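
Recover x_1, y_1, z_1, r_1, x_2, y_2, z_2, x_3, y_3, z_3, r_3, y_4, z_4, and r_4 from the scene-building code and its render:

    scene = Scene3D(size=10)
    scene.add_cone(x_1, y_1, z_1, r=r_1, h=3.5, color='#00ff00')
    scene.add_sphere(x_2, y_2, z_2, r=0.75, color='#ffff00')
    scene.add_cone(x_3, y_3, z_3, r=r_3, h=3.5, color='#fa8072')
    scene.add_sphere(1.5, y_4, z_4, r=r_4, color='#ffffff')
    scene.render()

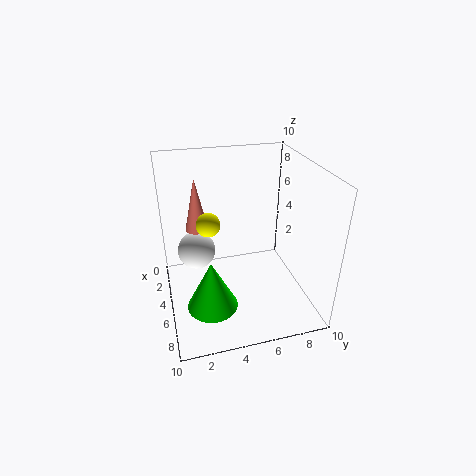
x_1 = 6.5, y_1 = 2.75, z_1 = 0.75, r_1 = 1.75, x_2 = 6.25, y_2 = 2.75, z_2 = 7, x_3 = 4.75, y_3 = 2.25, z_3 = 6, r_3 = 0.75, y_4 = 2.5, z_4 = 2.25, r_4 = 1.5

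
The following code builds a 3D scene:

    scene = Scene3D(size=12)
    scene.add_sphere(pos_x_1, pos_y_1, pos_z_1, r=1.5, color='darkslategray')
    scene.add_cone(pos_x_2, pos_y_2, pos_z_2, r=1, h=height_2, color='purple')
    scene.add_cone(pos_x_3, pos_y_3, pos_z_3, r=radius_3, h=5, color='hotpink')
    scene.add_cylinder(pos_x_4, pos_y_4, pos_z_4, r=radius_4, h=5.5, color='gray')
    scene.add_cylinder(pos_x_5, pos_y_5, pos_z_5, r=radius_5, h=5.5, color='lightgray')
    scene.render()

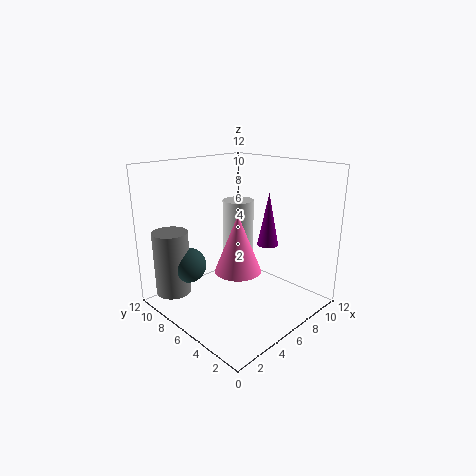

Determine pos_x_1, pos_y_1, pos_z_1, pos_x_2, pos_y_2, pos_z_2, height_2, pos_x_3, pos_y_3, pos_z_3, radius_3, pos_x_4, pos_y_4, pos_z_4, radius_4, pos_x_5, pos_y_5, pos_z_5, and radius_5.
pos_x_1 = 3
pos_y_1 = 9
pos_z_1 = 3.5
pos_x_2 = 10.5
pos_y_2 = 6.5
pos_z_2 = 4
height_2 = 5
pos_x_3 = 6
pos_y_3 = 6
pos_z_3 = 3
radius_3 = 2
pos_x_4 = 2
pos_y_4 = 10
pos_z_4 = 1
radius_4 = 1.5
pos_x_5 = 9.5
pos_y_5 = 9.5
pos_z_5 = 2.5
radius_5 = 1.5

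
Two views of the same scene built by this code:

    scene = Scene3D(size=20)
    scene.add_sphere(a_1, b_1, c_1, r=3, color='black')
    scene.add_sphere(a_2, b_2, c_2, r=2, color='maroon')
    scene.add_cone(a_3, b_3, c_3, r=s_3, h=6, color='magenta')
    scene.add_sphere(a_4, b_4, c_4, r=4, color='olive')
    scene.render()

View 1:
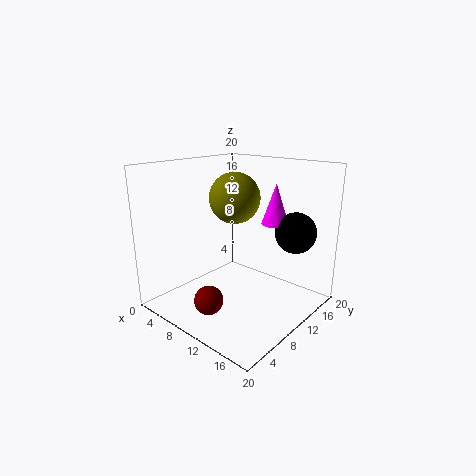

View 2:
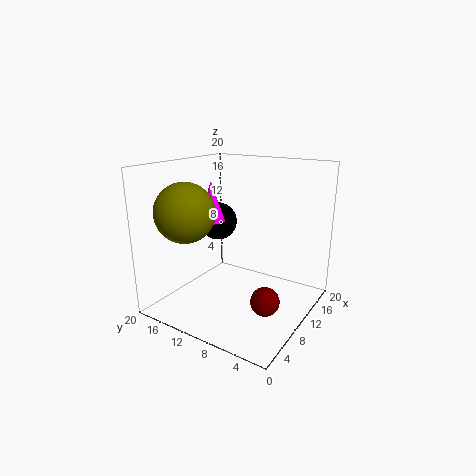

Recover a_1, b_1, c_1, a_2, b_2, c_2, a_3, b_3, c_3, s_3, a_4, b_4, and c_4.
a_1 = 15
b_1 = 17
c_1 = 10
a_2 = 9
b_2 = 5
c_2 = 2
a_3 = 12
b_3 = 16
c_3 = 11
s_3 = 2
a_4 = 5
b_4 = 15
c_4 = 14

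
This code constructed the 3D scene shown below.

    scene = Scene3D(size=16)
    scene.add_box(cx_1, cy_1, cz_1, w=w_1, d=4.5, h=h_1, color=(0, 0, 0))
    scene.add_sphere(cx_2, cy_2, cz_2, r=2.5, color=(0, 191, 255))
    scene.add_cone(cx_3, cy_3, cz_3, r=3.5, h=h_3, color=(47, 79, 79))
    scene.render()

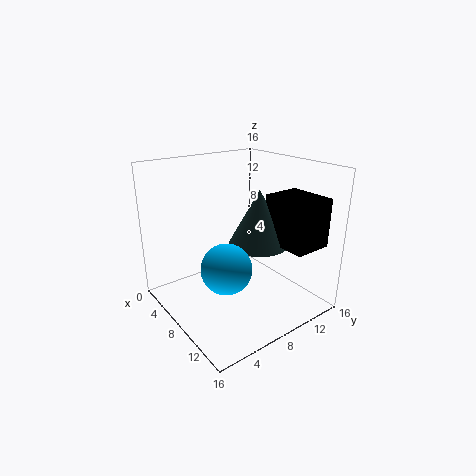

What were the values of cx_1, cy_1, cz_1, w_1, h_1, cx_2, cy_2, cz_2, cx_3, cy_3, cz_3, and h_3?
cx_1 = 8.5; cy_1 = 11.5; cz_1 = 7; w_1 = 5.5; h_1 = 5.5; cx_2 = 11.5; cy_2 = 4; cz_2 = 7; cx_3 = 8; cy_3 = 11; cz_3 = 6.5; h_3 = 6.5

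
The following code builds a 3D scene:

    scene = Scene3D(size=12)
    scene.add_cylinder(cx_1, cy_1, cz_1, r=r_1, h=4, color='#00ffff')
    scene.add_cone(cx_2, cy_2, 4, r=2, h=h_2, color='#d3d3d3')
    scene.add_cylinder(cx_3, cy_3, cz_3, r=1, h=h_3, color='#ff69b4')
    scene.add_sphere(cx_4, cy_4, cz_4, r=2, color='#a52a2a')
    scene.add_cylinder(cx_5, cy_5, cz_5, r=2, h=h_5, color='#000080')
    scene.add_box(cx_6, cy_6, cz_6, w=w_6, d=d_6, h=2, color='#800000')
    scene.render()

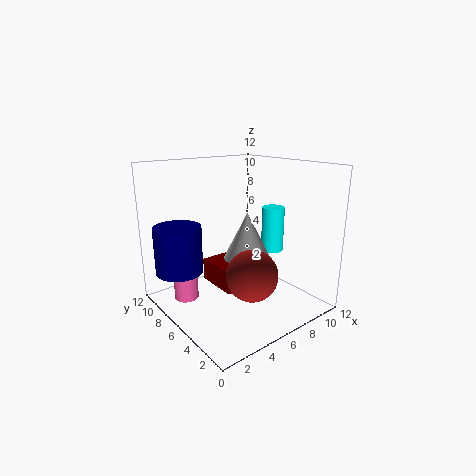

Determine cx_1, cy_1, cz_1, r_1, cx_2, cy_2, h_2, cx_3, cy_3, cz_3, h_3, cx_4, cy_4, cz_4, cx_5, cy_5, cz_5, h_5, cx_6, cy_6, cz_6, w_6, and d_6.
cx_1 = 10, cy_1 = 6, cz_1 = 4, r_1 = 1, cx_2 = 7, cy_2 = 6, h_2 = 4, cx_3 = 2, cy_3 = 8, cz_3 = 1, h_3 = 2, cx_4 = 5, cy_4 = 3, cz_4 = 4, cx_5 = 2, cy_5 = 9, cz_5 = 3, h_5 = 4, cx_6 = 5, cy_6 = 6, cz_6 = 1, w_6 = 3, d_6 = 4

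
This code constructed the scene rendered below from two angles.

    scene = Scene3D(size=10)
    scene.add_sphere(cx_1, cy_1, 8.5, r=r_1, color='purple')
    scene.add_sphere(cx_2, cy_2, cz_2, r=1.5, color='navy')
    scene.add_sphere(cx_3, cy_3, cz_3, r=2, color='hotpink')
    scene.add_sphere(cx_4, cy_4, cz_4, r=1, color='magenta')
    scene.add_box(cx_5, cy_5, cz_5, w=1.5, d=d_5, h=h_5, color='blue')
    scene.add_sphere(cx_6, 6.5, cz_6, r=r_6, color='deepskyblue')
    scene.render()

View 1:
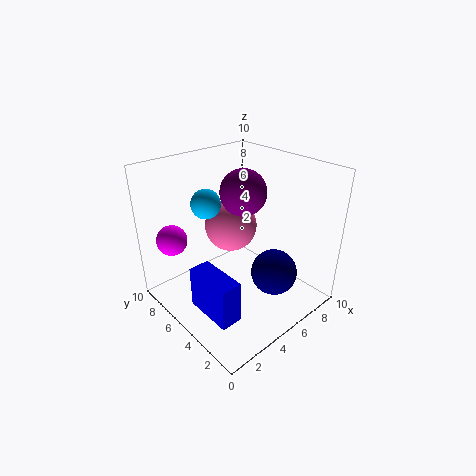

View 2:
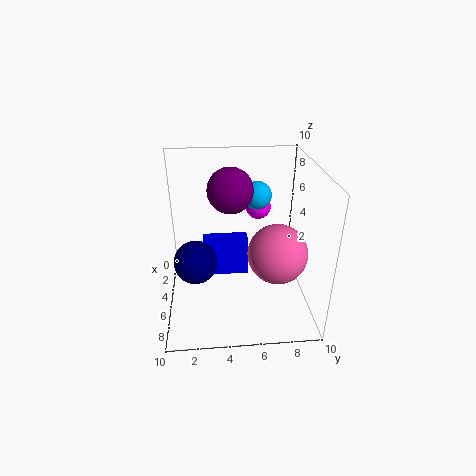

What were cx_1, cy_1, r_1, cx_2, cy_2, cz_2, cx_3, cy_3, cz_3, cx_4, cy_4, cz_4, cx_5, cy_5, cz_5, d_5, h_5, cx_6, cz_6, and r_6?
cx_1 = 5; cy_1 = 4.5; r_1 = 1.5; cx_2 = 5.5; cy_2 = 2; cz_2 = 3.5; cx_3 = 6.5; cy_3 = 7.5; cz_3 = 4.5; cx_4 = 1; cy_4 = 7; cz_4 = 5.5; cx_5 = 1.5; cy_5 = 2.5; cz_5 = 0.5; d_5 = 3.5; h_5 = 3; cx_6 = 3.5; cz_6 = 7.5; r_6 = 1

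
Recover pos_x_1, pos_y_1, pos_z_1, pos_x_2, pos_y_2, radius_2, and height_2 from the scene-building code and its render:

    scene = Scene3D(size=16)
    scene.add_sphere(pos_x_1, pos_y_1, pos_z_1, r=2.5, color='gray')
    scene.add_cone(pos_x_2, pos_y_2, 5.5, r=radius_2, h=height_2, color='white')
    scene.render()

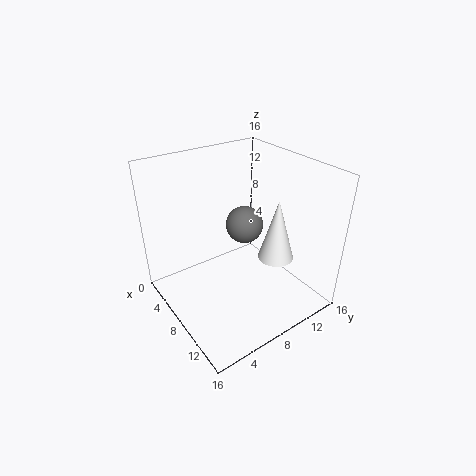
pos_x_1 = 2.5
pos_y_1 = 13
pos_z_1 = 5.5
pos_x_2 = 10.5
pos_y_2 = 11.5
radius_2 = 2
height_2 = 7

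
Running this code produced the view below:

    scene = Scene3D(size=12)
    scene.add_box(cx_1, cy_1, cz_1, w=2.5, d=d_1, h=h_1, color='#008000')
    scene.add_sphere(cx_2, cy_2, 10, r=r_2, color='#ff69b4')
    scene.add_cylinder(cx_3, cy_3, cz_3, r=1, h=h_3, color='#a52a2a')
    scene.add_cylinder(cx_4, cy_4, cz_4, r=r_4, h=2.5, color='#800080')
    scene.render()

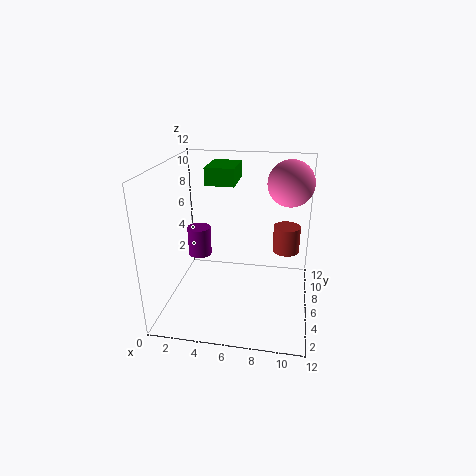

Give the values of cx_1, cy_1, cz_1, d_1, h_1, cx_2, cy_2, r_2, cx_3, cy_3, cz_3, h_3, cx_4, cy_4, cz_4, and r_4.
cx_1 = 3, cy_1 = 7, cz_1 = 10, d_1 = 3.5, h_1 = 1.5, cx_2 = 10, cy_2 = 9, r_2 = 2, cx_3 = 10, cy_3 = 4.5, cz_3 = 6, h_3 = 2, cx_4 = 2.5, cy_4 = 6.5, cz_4 = 4, r_4 = 1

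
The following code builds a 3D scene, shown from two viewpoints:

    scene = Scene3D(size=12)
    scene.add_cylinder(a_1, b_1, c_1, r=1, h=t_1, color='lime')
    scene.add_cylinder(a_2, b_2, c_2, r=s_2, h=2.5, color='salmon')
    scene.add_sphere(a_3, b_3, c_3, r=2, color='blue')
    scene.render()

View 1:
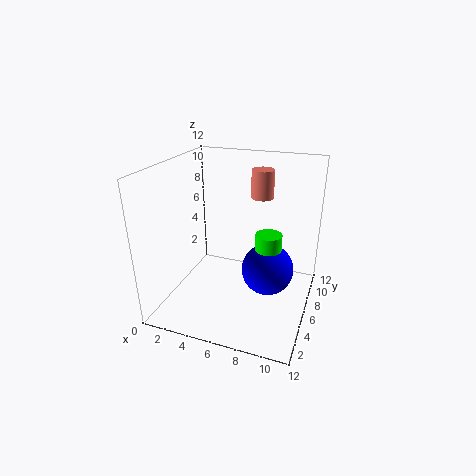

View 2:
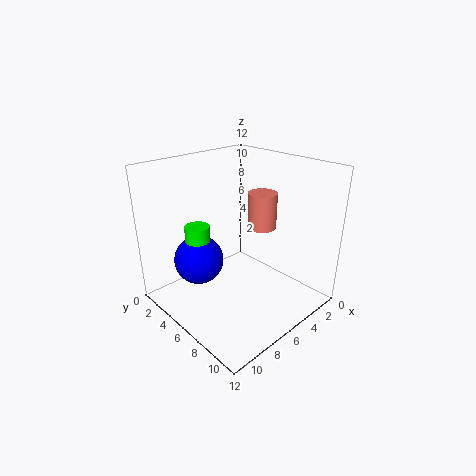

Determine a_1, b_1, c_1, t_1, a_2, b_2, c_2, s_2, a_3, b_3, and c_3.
a_1 = 9
b_1 = 4.5
c_1 = 3
t_1 = 4.5
a_2 = 7
b_2 = 9.5
c_2 = 8.5
s_2 = 1
a_3 = 9
b_3 = 4.5
c_3 = 4.5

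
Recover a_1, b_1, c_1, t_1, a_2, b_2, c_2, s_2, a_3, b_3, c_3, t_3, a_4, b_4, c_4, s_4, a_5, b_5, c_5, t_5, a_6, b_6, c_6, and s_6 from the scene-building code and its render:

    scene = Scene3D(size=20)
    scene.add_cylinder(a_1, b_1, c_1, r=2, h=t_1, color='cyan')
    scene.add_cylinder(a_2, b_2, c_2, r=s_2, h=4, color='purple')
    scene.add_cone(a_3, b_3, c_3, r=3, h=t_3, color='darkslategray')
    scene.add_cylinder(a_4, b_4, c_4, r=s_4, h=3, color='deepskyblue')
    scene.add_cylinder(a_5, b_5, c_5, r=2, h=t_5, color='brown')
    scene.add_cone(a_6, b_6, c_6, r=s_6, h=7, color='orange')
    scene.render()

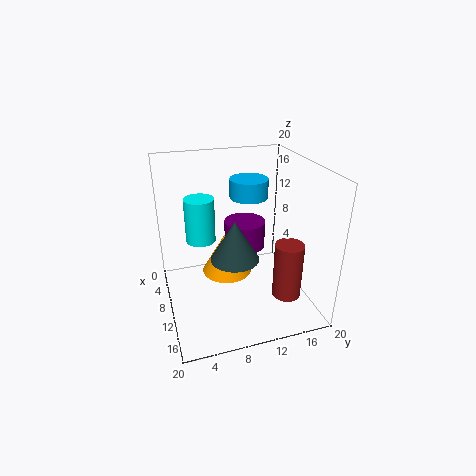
a_1 = 9; b_1 = 5; c_1 = 10; t_1 = 6; a_2 = 7; b_2 = 12; c_2 = 7; s_2 = 3; a_3 = 15; b_3 = 8; c_3 = 10; t_3 = 5; a_4 = 3; b_4 = 14; c_4 = 13; s_4 = 3; a_5 = 14; b_5 = 16; c_5 = 2; t_5 = 8; a_6 = 4; b_6 = 10; c_6 = 1; s_6 = 4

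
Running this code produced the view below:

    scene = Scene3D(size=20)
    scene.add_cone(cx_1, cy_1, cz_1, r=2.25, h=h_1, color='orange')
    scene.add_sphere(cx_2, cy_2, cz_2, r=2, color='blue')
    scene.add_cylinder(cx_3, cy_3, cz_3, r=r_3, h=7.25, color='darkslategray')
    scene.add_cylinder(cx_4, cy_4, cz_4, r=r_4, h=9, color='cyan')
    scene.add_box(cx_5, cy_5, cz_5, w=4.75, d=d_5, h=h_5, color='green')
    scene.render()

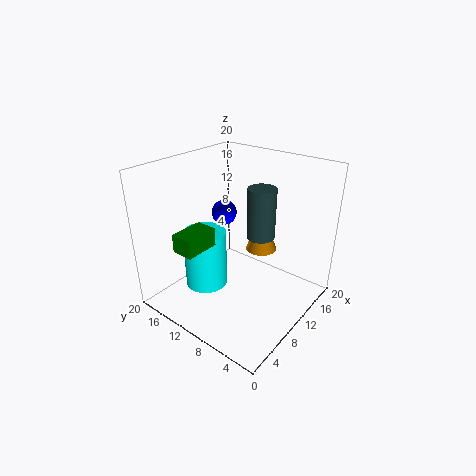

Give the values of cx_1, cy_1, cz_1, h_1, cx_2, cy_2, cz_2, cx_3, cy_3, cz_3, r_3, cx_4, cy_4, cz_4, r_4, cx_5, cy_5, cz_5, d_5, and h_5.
cx_1 = 14; cy_1 = 8.75; cz_1 = 7; h_1 = 6; cx_2 = 15; cy_2 = 16.75; cz_2 = 10.25; cx_3 = 13; cy_3 = 8.25; cz_3 = 9.5; r_3 = 2; cx_4 = 9.5; cy_4 = 16; cz_4 = 0.25; r_4 = 3.25; cx_5 = 2.25; cy_5 = 11.5; cz_5 = 9.75; d_5 = 3; h_5 = 2.5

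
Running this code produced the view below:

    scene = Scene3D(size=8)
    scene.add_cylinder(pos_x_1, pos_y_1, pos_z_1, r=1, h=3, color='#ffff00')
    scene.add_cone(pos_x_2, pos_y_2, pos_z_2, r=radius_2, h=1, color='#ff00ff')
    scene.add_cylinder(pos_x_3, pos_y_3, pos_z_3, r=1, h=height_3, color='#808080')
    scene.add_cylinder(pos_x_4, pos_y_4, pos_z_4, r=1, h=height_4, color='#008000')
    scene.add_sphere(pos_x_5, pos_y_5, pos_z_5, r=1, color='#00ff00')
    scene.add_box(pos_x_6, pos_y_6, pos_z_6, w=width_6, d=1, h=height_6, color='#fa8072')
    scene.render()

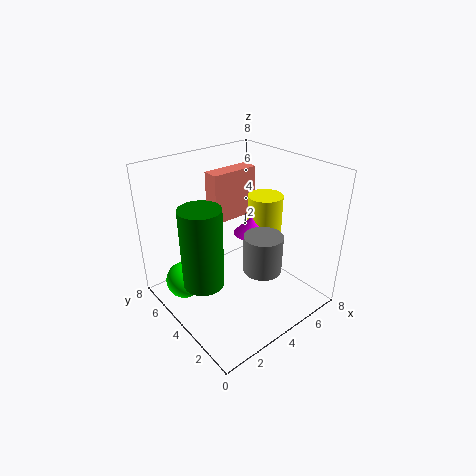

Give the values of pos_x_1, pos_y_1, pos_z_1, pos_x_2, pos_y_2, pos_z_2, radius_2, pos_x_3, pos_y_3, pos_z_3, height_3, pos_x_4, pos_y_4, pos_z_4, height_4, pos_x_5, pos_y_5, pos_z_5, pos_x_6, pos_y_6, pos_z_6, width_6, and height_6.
pos_x_1 = 6; pos_y_1 = 4; pos_z_1 = 3; pos_x_2 = 5; pos_y_2 = 4; pos_z_2 = 4; radius_2 = 1; pos_x_3 = 4; pos_y_3 = 2; pos_z_3 = 3; height_3 = 2; pos_x_4 = 1; pos_y_4 = 3; pos_z_4 = 3; height_4 = 4; pos_x_5 = 1; pos_y_5 = 5; pos_z_5 = 2; pos_x_6 = 4; pos_y_6 = 6; pos_z_6 = 4; width_6 = 3; height_6 = 3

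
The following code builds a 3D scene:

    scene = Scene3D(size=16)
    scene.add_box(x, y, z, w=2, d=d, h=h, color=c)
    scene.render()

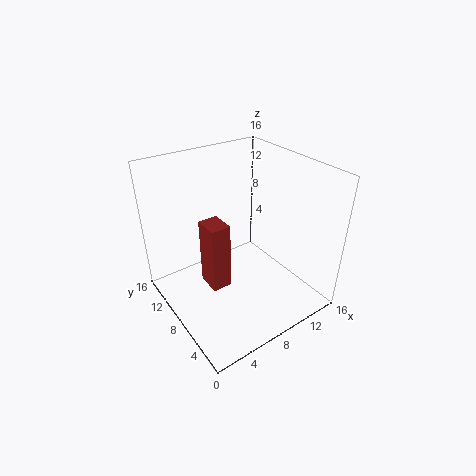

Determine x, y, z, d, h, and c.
x = 3
y = 5
z = 5
d = 2.5
h = 7
c = 'brown'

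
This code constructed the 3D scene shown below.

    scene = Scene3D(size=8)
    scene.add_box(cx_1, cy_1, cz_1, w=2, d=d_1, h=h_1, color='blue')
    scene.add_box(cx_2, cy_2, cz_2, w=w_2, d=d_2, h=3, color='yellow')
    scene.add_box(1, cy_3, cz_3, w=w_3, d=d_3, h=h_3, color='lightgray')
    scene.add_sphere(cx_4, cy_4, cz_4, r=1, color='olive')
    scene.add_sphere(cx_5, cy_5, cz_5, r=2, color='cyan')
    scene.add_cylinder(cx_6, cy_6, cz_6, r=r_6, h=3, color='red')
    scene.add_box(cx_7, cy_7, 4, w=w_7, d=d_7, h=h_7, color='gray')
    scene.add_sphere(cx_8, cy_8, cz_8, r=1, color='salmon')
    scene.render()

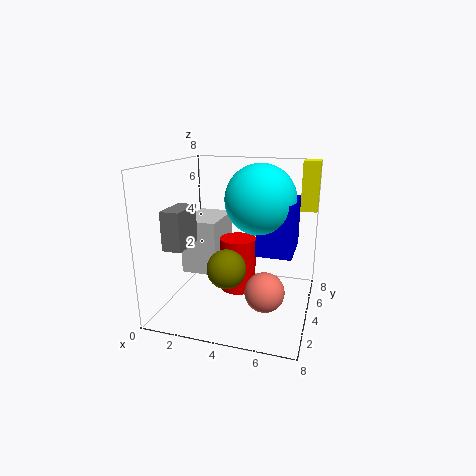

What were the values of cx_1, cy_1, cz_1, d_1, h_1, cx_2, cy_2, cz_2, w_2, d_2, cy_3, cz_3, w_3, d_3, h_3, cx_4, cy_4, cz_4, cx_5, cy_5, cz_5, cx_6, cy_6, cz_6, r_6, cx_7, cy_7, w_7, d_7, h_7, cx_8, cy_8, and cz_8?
cx_1 = 5
cy_1 = 4
cz_1 = 3
d_1 = 3
h_1 = 3
cx_2 = 7
cy_2 = 7
cz_2 = 5
w_2 = 1
d_2 = 1
cy_3 = 3
cz_3 = 2
w_3 = 2
d_3 = 3
h_3 = 3
cx_4 = 4
cy_4 = 2
cz_4 = 3
cx_5 = 5
cy_5 = 5
cz_5 = 6
cx_6 = 4
cy_6 = 4
cz_6 = 1
r_6 = 1
cx_7 = 1
cy_7 = 1
w_7 = 1
d_7 = 2
h_7 = 2
cx_8 = 6
cy_8 = 2
cz_8 = 2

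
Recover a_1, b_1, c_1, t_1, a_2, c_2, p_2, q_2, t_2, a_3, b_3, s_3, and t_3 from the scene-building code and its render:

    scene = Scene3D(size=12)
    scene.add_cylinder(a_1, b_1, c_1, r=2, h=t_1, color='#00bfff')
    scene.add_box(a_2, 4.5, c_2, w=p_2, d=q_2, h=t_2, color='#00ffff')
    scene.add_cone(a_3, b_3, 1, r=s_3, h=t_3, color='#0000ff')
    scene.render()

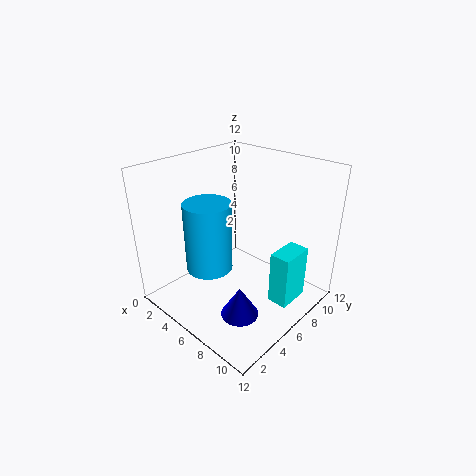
a_1 = 4
b_1 = 4.5
c_1 = 3
t_1 = 6
a_2 = 10.5
c_2 = 3
p_2 = 1.5
q_2 = 2.5
t_2 = 4
a_3 = 8.5
b_3 = 3.5
s_3 = 1.5
t_3 = 2.5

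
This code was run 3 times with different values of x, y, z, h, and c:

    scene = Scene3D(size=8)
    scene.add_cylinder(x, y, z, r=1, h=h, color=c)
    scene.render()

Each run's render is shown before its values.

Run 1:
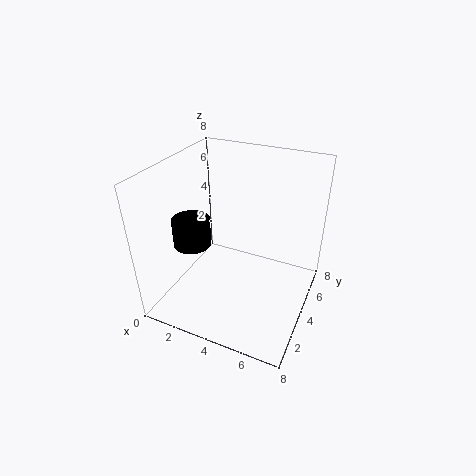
x = 2, y = 2.5, z = 4, h = 1.5, c = 'black'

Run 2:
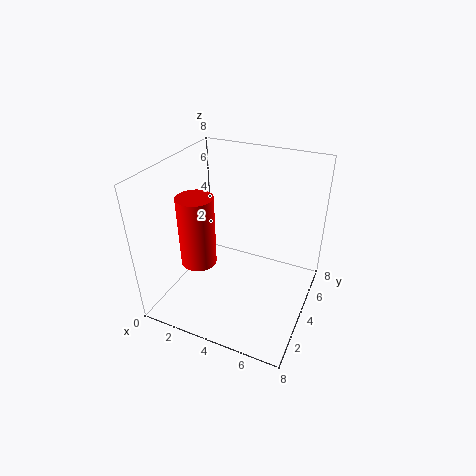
x = 2, y = 3, z = 2.5, h = 4, c = 'red'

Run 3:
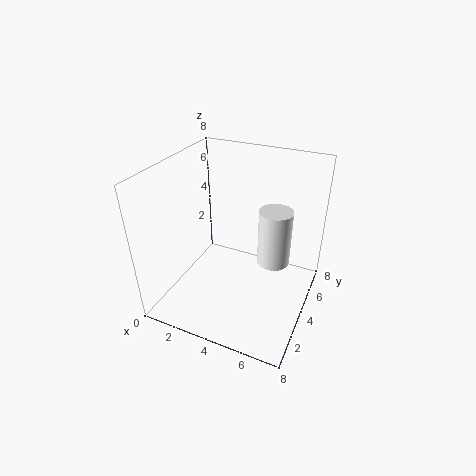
x = 5.5, y = 6, z = 1.5, h = 3.5, c = 'white'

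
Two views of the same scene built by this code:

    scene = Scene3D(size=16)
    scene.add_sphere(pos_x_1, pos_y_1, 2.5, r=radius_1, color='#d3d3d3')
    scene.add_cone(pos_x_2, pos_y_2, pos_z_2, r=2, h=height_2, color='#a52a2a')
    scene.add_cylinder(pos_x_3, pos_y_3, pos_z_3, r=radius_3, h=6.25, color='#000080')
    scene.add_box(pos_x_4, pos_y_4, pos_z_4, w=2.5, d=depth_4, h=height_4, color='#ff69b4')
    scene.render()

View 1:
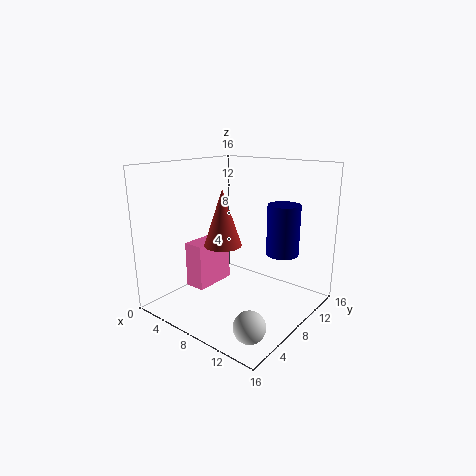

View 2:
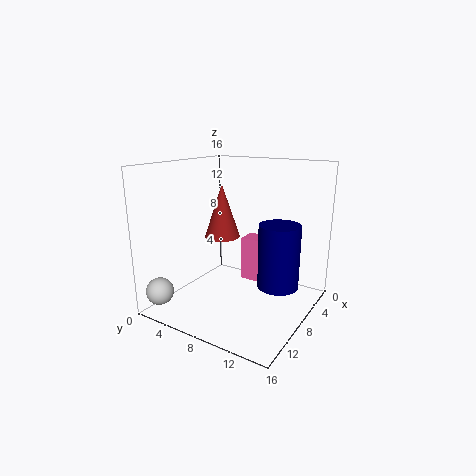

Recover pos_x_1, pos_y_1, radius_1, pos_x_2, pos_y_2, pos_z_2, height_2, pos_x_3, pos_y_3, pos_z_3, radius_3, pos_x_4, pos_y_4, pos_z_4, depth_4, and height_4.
pos_x_1 = 14.25
pos_y_1 = 1.75
radius_1 = 1.5
pos_x_2 = 7.75
pos_y_2 = 5.75
pos_z_2 = 7.75
height_2 = 6
pos_x_3 = 10.25
pos_y_3 = 14
pos_z_3 = 4.75
radius_3 = 2
pos_x_4 = 1.5
pos_y_4 = 6
pos_z_4 = 1
depth_4 = 5.25
height_4 = 5.5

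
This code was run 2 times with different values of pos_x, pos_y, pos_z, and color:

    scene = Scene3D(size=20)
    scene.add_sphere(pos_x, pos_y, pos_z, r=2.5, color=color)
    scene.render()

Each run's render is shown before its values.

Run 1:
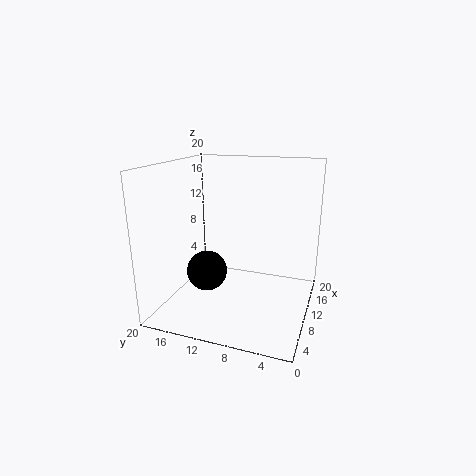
pos_x = 4; pos_y = 12; pos_z = 7.5; color = 'black'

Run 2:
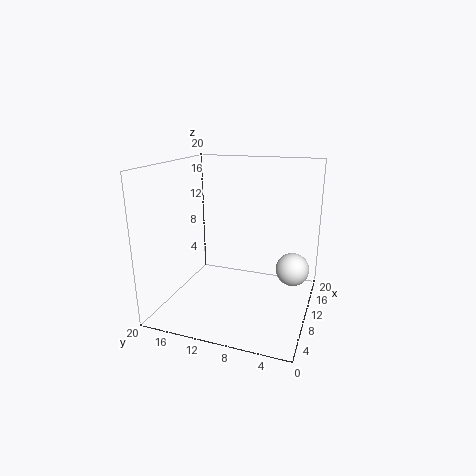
pos_x = 15; pos_y = 3; pos_z = 4; color = 'white'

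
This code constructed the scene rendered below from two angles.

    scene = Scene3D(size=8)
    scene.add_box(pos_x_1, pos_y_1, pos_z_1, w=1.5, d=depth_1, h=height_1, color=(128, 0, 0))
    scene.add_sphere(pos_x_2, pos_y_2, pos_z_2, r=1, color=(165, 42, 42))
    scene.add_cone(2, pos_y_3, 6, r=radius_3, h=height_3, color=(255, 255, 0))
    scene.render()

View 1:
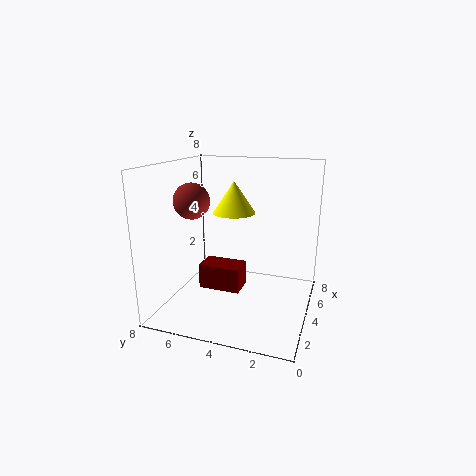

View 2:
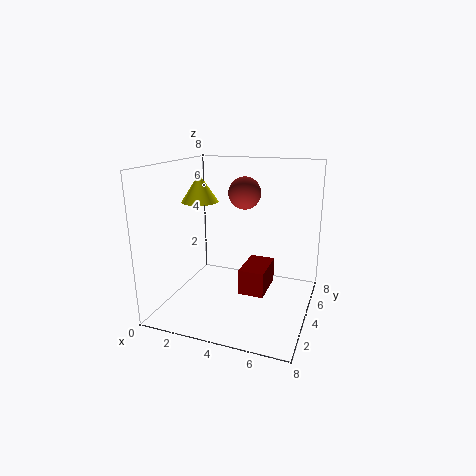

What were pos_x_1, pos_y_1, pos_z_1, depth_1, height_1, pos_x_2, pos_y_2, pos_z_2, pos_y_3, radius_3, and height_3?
pos_x_1 = 4; pos_y_1 = 4; pos_z_1 = 0.5; depth_1 = 2.5; height_1 = 1.5; pos_x_2 = 3.5; pos_y_2 = 6.5; pos_z_2 = 6; pos_y_3 = 3.5; radius_3 = 1; height_3 = 1.5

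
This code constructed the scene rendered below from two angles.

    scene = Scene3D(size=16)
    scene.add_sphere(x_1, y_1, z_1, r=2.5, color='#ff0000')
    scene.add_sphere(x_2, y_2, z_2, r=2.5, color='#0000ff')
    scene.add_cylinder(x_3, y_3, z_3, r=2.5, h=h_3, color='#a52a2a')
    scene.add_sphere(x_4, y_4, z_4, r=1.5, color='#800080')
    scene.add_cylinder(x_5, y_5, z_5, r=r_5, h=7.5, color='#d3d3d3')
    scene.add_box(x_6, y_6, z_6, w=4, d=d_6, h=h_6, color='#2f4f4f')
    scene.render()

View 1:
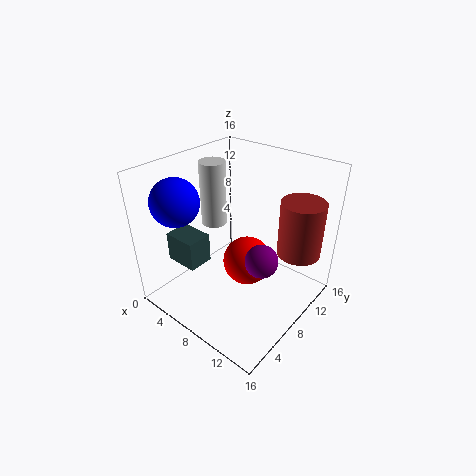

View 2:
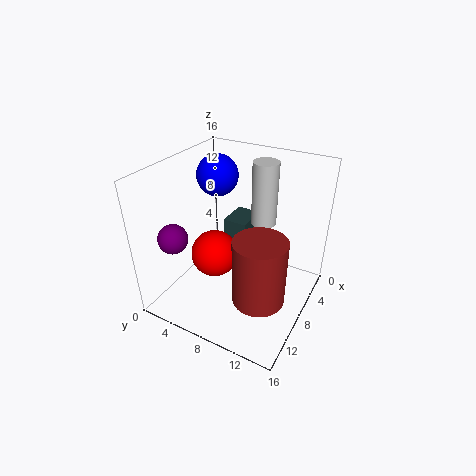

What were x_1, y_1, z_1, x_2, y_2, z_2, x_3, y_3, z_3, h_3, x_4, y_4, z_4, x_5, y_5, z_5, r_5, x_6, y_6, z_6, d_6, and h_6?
x_1 = 10.5
y_1 = 6.5
z_1 = 7
x_2 = 4
y_2 = 3
z_2 = 13
x_3 = 13
y_3 = 13
z_3 = 5.5
h_3 = 6.5
x_4 = 14
y_4 = 4
z_4 = 10
x_5 = 3.5
y_5 = 9
z_5 = 8
r_5 = 1.5
x_6 = 0.5
y_6 = 4
z_6 = 4
d_6 = 3
h_6 = 3.5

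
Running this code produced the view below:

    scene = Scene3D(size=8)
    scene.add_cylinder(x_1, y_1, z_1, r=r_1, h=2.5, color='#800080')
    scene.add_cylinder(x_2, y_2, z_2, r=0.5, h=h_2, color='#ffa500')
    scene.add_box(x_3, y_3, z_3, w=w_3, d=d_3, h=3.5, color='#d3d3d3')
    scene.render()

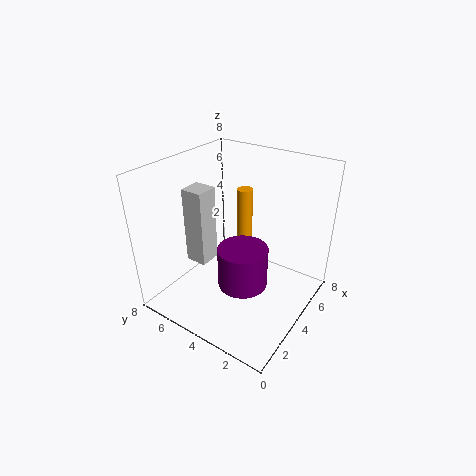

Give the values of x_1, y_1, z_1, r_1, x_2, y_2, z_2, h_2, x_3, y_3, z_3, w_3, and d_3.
x_1 = 4.5
y_1 = 4
z_1 = 0.5
r_1 = 1.5
x_2 = 7
y_2 = 5.5
z_2 = 2
h_2 = 3.5
x_3 = 0.5
y_3 = 3.5
z_3 = 4.5
w_3 = 1
d_3 = 1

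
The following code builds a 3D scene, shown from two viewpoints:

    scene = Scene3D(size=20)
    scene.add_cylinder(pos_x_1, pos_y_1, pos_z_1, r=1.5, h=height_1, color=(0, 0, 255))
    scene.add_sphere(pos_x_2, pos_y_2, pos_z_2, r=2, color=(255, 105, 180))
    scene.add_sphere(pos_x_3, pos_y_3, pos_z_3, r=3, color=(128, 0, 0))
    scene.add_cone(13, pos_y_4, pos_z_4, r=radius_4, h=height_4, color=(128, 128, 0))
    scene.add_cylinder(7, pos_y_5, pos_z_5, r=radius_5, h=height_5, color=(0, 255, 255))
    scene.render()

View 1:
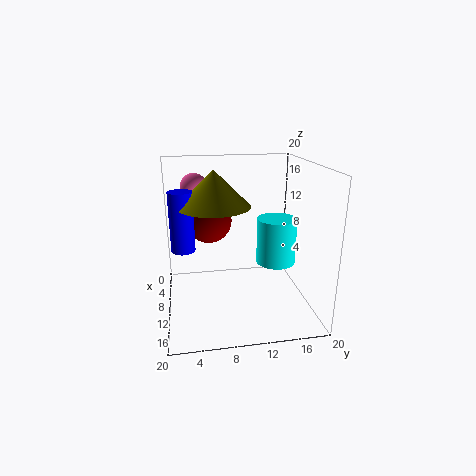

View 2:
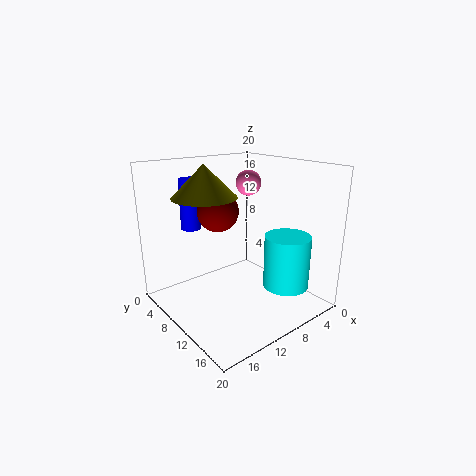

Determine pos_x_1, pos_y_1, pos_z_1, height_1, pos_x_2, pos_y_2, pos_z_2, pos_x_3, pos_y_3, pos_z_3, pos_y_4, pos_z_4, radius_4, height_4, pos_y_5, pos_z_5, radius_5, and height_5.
pos_x_1 = 13, pos_y_1 = 2.5, pos_z_1 = 10, height_1 = 7.5, pos_x_2 = 3.5, pos_y_2 = 4.5, pos_z_2 = 16, pos_x_3 = 10.5, pos_y_3 = 6, pos_z_3 = 13, pos_y_4 = 6.5, pos_z_4 = 15.5, radius_4 = 4.5, height_4 = 4.5, pos_y_5 = 16.5, pos_z_5 = 4.5, radius_5 = 3, height_5 = 7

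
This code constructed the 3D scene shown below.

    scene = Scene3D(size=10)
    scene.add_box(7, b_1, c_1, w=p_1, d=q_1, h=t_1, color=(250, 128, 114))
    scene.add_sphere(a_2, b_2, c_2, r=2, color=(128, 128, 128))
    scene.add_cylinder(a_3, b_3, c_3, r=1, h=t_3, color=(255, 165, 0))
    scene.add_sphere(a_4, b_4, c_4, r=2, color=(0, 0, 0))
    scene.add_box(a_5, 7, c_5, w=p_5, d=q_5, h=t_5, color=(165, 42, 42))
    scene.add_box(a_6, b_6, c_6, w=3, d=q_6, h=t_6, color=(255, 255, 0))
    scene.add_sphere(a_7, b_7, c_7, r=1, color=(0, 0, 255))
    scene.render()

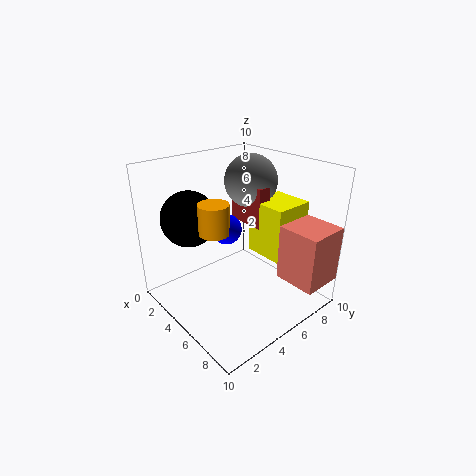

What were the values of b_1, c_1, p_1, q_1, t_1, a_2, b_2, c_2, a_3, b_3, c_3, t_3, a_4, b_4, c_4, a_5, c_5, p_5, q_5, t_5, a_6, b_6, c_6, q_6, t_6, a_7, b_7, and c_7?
b_1 = 7; c_1 = 2; p_1 = 3; q_1 = 3; t_1 = 4; a_2 = 3; b_2 = 8; c_2 = 8; a_3 = 5; b_3 = 3; c_3 = 6; t_3 = 2; a_4 = 2; b_4 = 3; c_4 = 6; a_5 = 2; c_5 = 5; p_5 = 3; q_5 = 1; t_5 = 3; a_6 = 4; b_6 = 7; c_6 = 3; q_6 = 3; t_6 = 4; a_7 = 5; b_7 = 4; c_7 = 6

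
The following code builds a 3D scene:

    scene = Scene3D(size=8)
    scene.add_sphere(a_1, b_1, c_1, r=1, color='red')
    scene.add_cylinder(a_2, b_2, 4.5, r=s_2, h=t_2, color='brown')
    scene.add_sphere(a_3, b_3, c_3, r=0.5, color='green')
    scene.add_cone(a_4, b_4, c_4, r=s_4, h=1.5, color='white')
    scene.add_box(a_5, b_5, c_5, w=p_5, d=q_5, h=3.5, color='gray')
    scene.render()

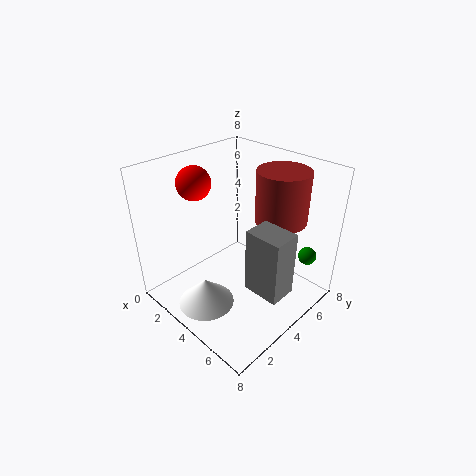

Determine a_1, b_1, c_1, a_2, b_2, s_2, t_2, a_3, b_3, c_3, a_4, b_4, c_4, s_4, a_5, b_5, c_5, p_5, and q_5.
a_1 = 1, b_1 = 3.5, c_1 = 6.5, a_2 = 5, b_2 = 6.5, s_2 = 1.5, t_2 = 3, a_3 = 7, b_3 = 6.5, c_3 = 3, a_4 = 4, b_4 = 1.5, c_4 = 1, s_4 = 1.5, a_5 = 5.5, b_5 = 3, c_5 = 2, p_5 = 2, q_5 = 1.5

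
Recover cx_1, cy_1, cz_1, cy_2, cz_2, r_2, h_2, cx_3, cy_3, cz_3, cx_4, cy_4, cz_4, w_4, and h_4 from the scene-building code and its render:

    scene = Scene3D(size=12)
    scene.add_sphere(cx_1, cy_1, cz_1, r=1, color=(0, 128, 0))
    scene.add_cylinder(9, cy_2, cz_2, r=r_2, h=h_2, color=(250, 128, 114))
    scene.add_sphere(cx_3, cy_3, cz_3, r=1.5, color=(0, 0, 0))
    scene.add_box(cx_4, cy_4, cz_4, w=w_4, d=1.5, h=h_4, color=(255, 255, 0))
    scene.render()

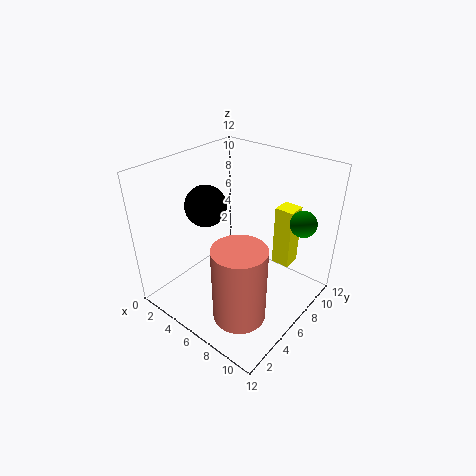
cx_1 = 11; cy_1 = 7.5; cz_1 = 8.5; cy_2 = 2.5; cz_2 = 2; r_2 = 2; h_2 = 6; cx_3 = 5.5; cy_3 = 3; cz_3 = 10; cx_4 = 8.5; cy_4 = 7.5; cz_4 = 4; w_4 = 1.5; h_4 = 5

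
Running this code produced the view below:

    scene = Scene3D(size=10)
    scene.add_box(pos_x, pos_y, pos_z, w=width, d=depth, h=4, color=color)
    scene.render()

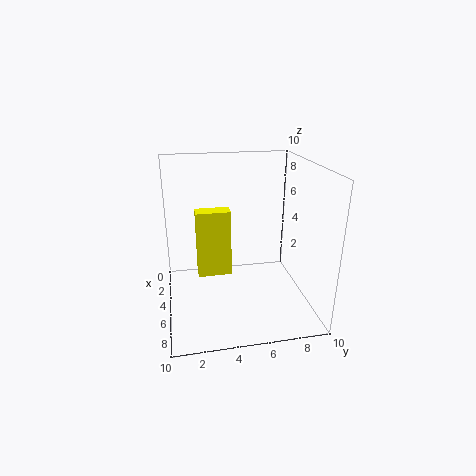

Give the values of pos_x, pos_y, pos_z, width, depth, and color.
pos_x = 7; pos_y = 2; pos_z = 4; width = 1; depth = 2; color = 'yellow'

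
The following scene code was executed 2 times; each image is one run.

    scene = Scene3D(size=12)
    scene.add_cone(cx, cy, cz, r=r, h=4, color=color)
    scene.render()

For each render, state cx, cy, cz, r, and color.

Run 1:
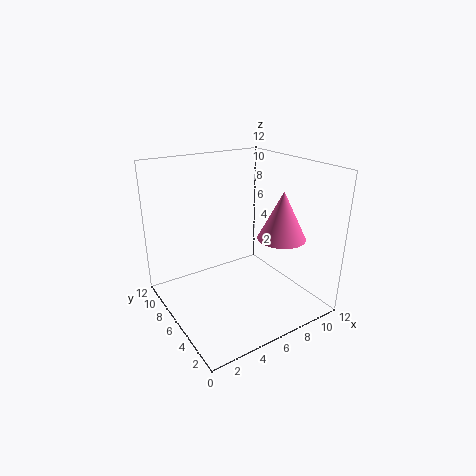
cx = 9, cy = 4, cz = 6, r = 2, color = 'hotpink'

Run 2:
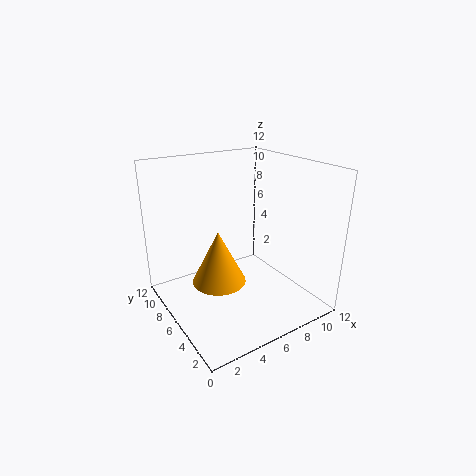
cx = 3, cy = 4, cz = 4, r = 2, color = 'orange'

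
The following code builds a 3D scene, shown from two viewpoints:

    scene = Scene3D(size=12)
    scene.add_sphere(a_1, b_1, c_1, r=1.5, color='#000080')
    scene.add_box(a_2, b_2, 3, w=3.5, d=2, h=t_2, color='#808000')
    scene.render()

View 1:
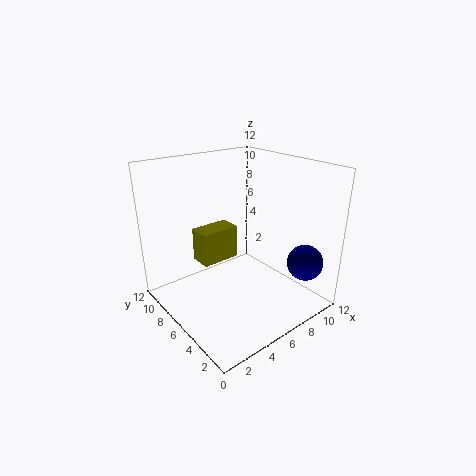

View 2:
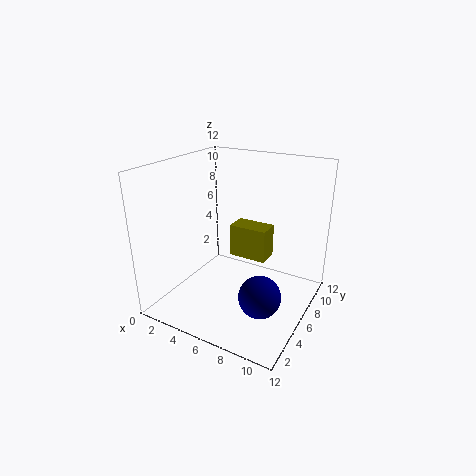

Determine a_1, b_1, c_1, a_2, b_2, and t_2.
a_1 = 10, b_1 = 2, c_1 = 4, a_2 = 4, b_2 = 8, t_2 = 3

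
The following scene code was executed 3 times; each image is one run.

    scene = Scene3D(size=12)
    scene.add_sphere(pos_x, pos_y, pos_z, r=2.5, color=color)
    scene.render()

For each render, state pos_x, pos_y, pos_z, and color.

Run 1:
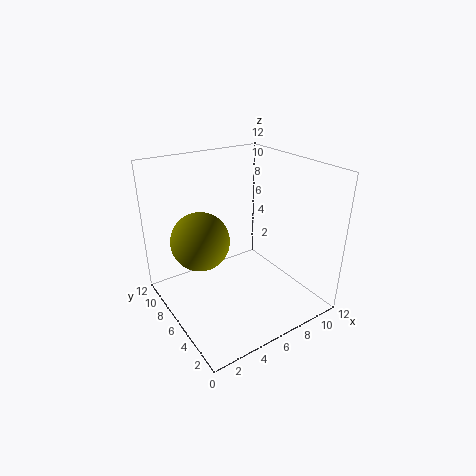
pos_x = 3.5; pos_y = 8; pos_z = 5.5; color = 'olive'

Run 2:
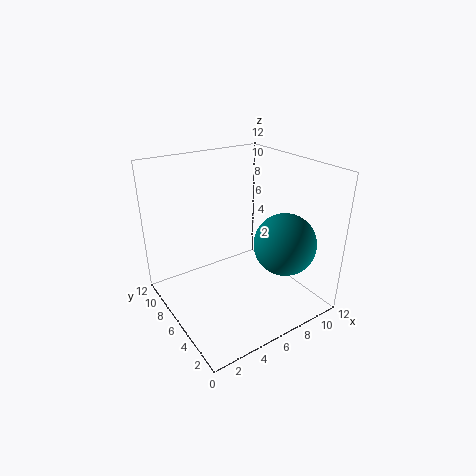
pos_x = 8.5; pos_y = 3; pos_z = 6; color = 'teal'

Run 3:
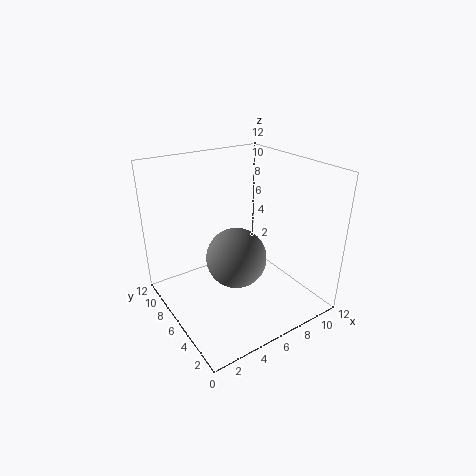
pos_x = 5.5; pos_y = 5.5; pos_z = 4.5; color = 'gray'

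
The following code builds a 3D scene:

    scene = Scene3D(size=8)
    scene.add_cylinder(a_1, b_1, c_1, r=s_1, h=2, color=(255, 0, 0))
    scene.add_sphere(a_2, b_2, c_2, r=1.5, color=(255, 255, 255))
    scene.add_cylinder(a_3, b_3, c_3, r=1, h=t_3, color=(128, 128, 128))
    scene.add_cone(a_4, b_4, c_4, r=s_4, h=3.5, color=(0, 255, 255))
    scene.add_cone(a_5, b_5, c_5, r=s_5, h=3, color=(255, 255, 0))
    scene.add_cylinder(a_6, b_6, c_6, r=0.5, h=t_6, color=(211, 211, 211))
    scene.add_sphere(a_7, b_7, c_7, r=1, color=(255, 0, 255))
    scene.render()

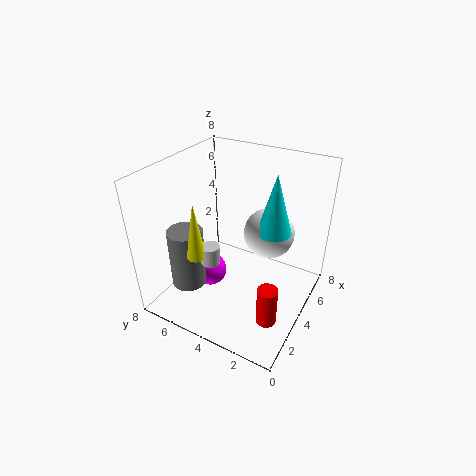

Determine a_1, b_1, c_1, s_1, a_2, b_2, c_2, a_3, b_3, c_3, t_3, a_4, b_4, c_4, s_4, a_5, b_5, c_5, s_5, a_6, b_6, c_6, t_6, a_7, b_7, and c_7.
a_1 = 1.5
b_1 = 1
c_1 = 1.5
s_1 = 0.5
a_2 = 6
b_2 = 3
c_2 = 3.5
a_3 = 2.5
b_3 = 6.5
c_3 = 1
t_3 = 3.5
a_4 = 5.5
b_4 = 2.5
c_4 = 4
s_4 = 1
a_5 = 1.5
b_5 = 5
c_5 = 4
s_5 = 0.5
a_6 = 2
b_6 = 4.5
c_6 = 3.5
t_6 = 1
a_7 = 4
b_7 = 6
c_7 = 1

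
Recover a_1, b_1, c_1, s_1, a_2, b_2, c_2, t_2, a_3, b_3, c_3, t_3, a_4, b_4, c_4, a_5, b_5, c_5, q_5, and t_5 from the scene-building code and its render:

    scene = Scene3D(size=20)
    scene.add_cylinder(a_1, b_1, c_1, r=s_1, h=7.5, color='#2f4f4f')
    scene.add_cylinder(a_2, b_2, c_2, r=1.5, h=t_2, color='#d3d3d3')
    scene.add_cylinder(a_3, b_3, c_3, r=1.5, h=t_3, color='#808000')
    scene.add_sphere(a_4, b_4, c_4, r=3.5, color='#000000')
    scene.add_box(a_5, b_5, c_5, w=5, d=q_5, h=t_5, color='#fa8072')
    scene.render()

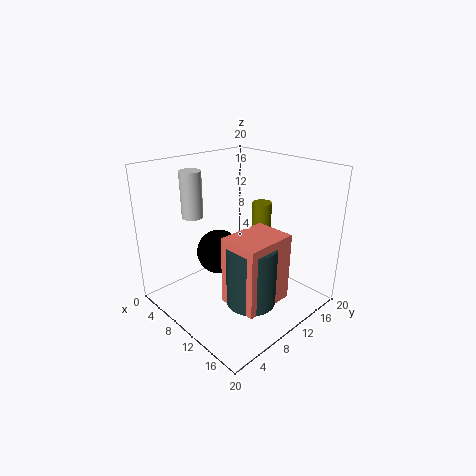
a_1 = 16.5; b_1 = 6; c_1 = 5; s_1 = 3; a_2 = 4.5; b_2 = 6.5; c_2 = 12.5; t_2 = 6.5; a_3 = 8; b_3 = 17; c_3 = 8.5; t_3 = 4.5; a_4 = 4; b_4 = 11.5; c_4 = 5; a_5 = 14; b_5 = 3.5; c_5 = 5; q_5 = 6.5; t_5 = 8.5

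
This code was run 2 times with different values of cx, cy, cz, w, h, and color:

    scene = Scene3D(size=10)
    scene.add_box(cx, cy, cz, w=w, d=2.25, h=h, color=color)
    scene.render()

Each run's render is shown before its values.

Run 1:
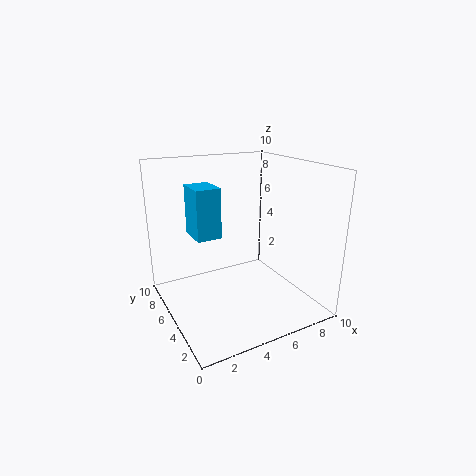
cx = 2.25, cy = 5.5, cz = 5, w = 1.75, h = 3.5, color = 'deepskyblue'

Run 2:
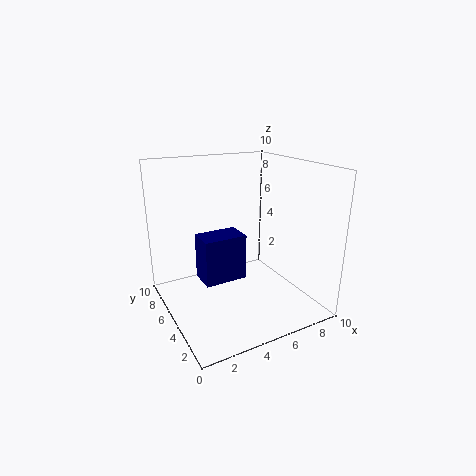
cx = 3.5, cy = 7.25, cz = 0.25, w = 3.5, h = 3.75, color = 'navy'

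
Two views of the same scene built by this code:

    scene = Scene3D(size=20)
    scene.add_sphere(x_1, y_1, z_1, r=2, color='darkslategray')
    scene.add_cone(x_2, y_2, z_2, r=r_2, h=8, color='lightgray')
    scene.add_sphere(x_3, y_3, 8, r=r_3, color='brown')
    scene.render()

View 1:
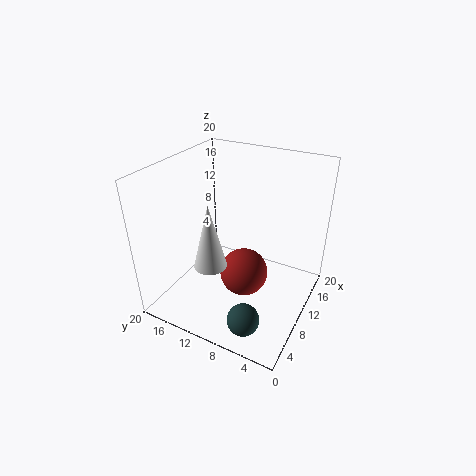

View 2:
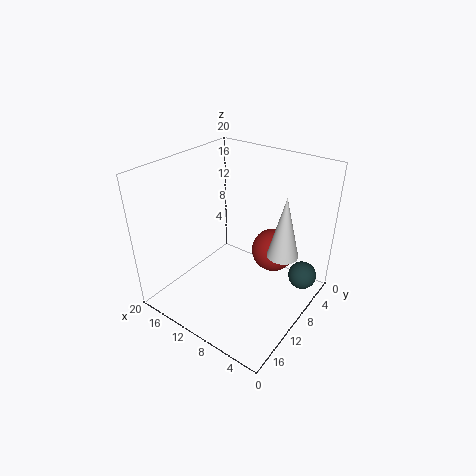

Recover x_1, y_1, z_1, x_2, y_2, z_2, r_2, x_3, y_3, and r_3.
x_1 = 2
y_1 = 5
z_1 = 4
x_2 = 3
y_2 = 10
z_2 = 10
r_2 = 2
x_3 = 6
y_3 = 7
r_3 = 3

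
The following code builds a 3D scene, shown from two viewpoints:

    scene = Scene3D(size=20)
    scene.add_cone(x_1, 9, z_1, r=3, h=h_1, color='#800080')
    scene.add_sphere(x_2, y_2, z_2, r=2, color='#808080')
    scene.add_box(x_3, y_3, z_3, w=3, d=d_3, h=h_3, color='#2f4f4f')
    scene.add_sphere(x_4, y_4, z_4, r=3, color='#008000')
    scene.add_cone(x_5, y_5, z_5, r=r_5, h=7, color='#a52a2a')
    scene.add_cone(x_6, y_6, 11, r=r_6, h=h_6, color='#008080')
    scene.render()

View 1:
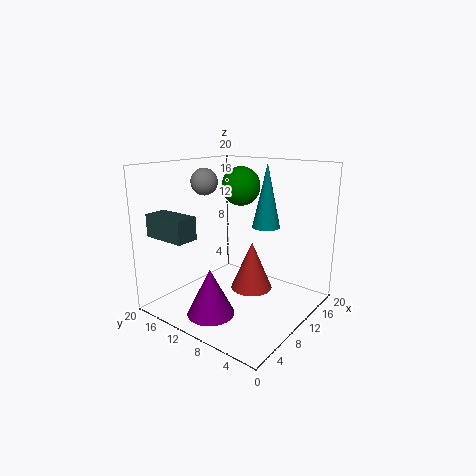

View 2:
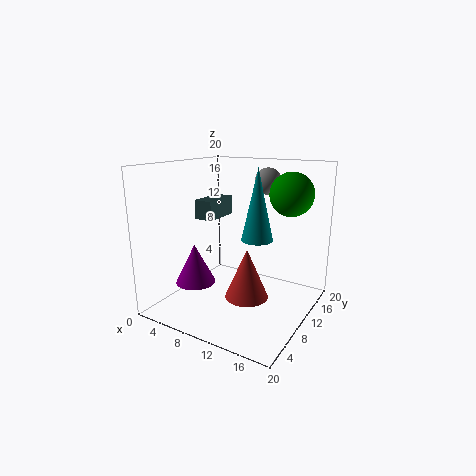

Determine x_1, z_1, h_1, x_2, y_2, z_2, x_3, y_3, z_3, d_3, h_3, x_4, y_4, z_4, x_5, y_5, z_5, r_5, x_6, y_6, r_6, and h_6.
x_1 = 3, z_1 = 2, h_1 = 6, x_2 = 11, y_2 = 17, z_2 = 17, x_3 = 1, y_3 = 12, z_3 = 11, d_3 = 6, h_3 = 3, x_4 = 16, y_4 = 14, z_4 = 16, x_5 = 12, y_5 = 9, z_5 = 2, r_5 = 3, x_6 = 14, y_6 = 8, r_6 = 2, h_6 = 9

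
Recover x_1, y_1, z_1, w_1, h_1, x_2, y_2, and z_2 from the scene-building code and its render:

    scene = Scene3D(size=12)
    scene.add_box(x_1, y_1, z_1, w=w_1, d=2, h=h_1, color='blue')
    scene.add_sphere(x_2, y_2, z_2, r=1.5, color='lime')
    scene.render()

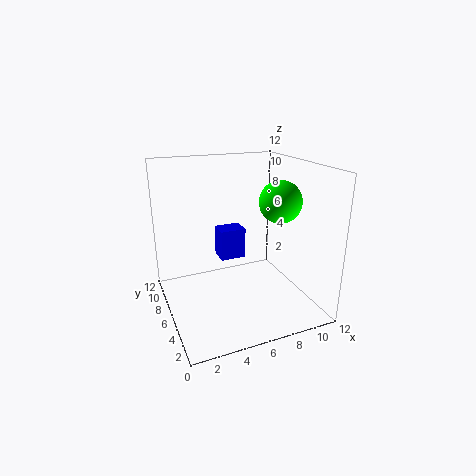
x_1 = 6, y_1 = 10, z_1 = 2, w_1 = 2.5, h_1 = 3, x_2 = 7.5, y_2 = 2, z_2 = 10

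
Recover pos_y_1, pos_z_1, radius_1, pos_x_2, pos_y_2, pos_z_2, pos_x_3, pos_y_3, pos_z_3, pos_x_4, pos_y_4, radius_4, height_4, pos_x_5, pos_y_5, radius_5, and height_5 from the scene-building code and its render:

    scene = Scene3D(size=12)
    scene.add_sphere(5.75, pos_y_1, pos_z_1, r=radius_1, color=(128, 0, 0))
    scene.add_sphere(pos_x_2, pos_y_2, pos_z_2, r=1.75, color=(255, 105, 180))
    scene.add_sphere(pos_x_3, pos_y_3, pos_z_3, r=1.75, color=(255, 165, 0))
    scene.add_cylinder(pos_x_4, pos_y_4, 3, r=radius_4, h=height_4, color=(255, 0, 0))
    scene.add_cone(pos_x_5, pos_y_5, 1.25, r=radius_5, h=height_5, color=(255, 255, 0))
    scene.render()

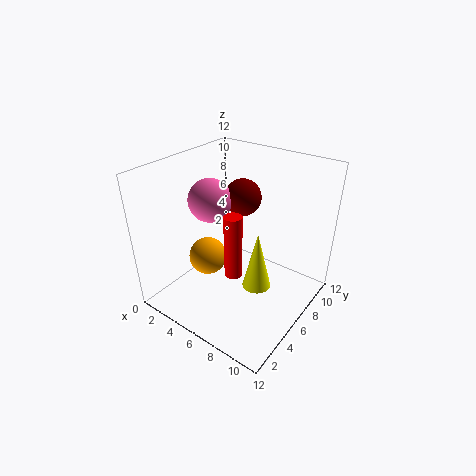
pos_y_1 = 7, pos_z_1 = 9.25, radius_1 = 1.5, pos_x_2 = 4, pos_y_2 = 5, pos_z_2 = 9.25, pos_x_3 = 2.25, pos_y_3 = 6.25, pos_z_3 = 2.5, pos_x_4 = 6.25, pos_y_4 = 5, radius_4 = 0.75, height_4 = 5.5, pos_x_5 = 7.5, pos_y_5 = 6.75, radius_5 = 1.25, height_5 = 5.25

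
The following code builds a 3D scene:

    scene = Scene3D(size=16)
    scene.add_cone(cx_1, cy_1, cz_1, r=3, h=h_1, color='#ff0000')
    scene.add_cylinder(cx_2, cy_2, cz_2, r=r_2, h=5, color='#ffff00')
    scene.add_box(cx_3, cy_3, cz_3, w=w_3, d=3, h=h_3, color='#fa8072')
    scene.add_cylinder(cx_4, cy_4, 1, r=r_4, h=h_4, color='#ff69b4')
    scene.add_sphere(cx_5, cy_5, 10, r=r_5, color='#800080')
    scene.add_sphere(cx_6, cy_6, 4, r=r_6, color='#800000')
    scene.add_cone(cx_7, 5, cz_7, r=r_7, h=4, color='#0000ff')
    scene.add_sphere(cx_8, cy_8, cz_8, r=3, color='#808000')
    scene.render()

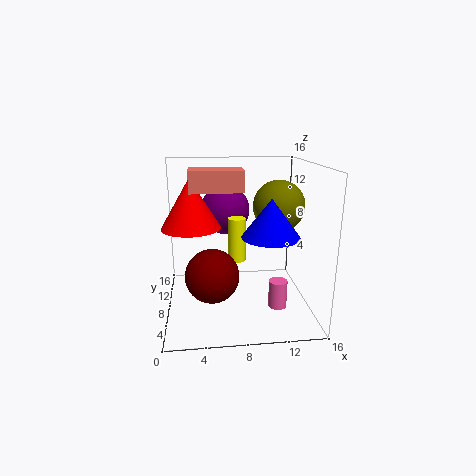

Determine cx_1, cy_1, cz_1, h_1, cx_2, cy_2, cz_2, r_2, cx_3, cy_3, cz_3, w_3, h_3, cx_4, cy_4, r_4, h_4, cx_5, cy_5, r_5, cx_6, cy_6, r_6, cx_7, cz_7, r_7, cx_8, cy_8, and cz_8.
cx_1 = 3; cy_1 = 6; cz_1 = 10; h_1 = 5; cx_2 = 8; cy_2 = 9; cz_2 = 5; r_2 = 1; cx_3 = 3; cy_3 = 3; cz_3 = 14; w_3 = 5; h_3 = 2; cx_4 = 12; cy_4 = 5; r_4 = 1; h_4 = 3; cx_5 = 7; cy_5 = 13; r_5 = 3; cx_6 = 5; cy_6 = 7; r_6 = 3; cx_7 = 11; cz_7 = 9; r_7 = 3; cx_8 = 13; cy_8 = 10; cz_8 = 11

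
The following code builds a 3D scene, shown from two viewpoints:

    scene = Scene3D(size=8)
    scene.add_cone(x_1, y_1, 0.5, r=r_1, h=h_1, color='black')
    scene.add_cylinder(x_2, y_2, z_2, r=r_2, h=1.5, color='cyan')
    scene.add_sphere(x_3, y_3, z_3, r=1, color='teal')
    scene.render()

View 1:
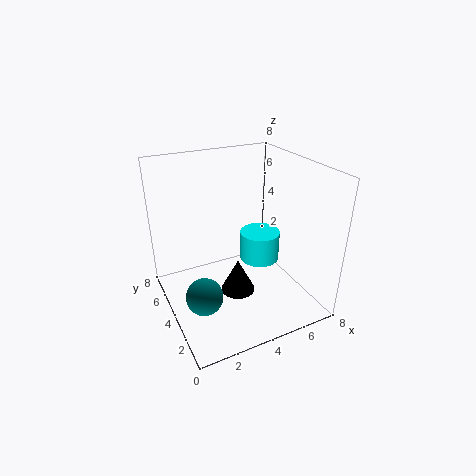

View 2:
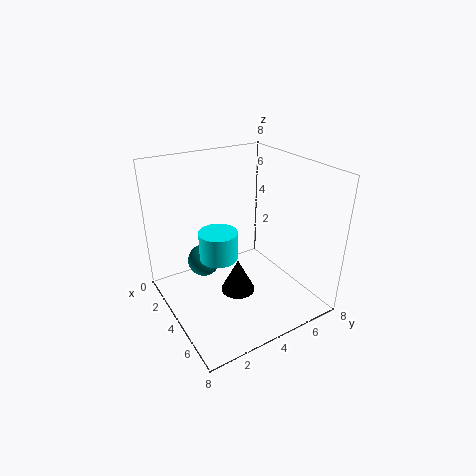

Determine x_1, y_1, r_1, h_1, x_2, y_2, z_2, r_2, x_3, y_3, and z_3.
x_1 = 4; y_1 = 4; r_1 = 1; h_1 = 2; x_2 = 4.5; y_2 = 2.5; z_2 = 3.5; r_2 = 1; x_3 = 1.5; y_3 = 3; z_3 = 1.5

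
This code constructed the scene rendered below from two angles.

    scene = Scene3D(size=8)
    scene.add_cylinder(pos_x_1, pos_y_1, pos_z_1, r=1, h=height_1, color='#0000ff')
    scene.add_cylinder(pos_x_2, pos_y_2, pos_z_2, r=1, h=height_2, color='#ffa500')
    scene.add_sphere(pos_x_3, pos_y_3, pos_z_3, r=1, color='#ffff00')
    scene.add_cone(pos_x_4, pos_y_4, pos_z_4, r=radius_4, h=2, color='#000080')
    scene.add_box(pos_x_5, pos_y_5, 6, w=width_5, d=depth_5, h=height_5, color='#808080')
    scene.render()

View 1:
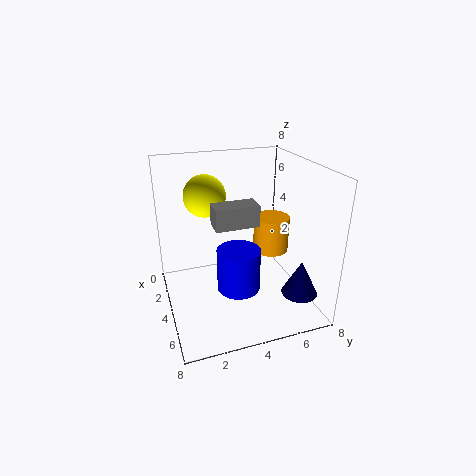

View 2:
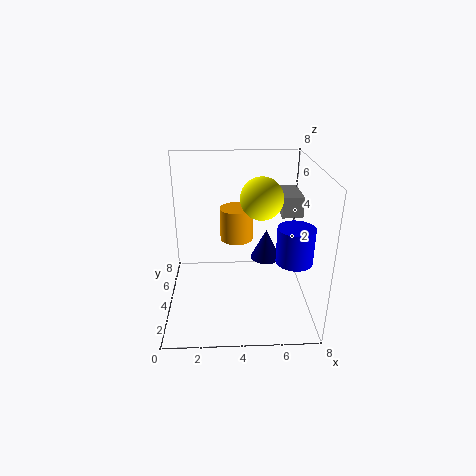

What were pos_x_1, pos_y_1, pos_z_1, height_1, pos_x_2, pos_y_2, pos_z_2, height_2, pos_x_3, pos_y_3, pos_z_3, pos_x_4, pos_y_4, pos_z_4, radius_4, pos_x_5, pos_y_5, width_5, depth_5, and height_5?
pos_x_1 = 7; pos_y_1 = 3; pos_z_1 = 3; height_1 = 2; pos_x_2 = 4; pos_y_2 = 6; pos_z_2 = 3; height_2 = 2; pos_x_3 = 5; pos_y_3 = 2; pos_z_3 = 7; pos_x_4 = 6; pos_y_4 = 7; pos_z_4 = 1; radius_4 = 1; pos_x_5 = 6; pos_y_5 = 2; width_5 = 1; depth_5 = 2; height_5 = 1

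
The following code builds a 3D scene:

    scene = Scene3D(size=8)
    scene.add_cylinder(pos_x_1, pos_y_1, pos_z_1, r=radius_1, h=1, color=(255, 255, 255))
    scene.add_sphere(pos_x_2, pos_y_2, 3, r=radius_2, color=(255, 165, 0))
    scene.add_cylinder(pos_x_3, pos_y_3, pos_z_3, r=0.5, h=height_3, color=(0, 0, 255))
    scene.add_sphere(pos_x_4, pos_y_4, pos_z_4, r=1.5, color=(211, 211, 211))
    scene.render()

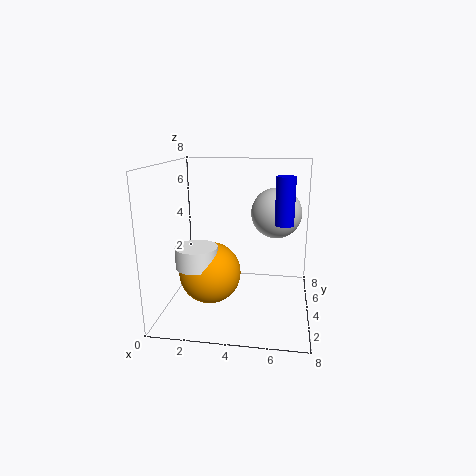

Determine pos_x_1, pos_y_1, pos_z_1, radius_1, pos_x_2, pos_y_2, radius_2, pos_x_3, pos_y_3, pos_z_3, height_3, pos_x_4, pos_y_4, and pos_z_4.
pos_x_1 = 2.5; pos_y_1 = 1; pos_z_1 = 3.5; radius_1 = 1; pos_x_2 = 3; pos_y_2 = 1.5; radius_2 = 1.5; pos_x_3 = 6.5; pos_y_3 = 3.5; pos_z_3 = 5; height_3 = 2.5; pos_x_4 = 6; pos_y_4 = 6; pos_z_4 = 5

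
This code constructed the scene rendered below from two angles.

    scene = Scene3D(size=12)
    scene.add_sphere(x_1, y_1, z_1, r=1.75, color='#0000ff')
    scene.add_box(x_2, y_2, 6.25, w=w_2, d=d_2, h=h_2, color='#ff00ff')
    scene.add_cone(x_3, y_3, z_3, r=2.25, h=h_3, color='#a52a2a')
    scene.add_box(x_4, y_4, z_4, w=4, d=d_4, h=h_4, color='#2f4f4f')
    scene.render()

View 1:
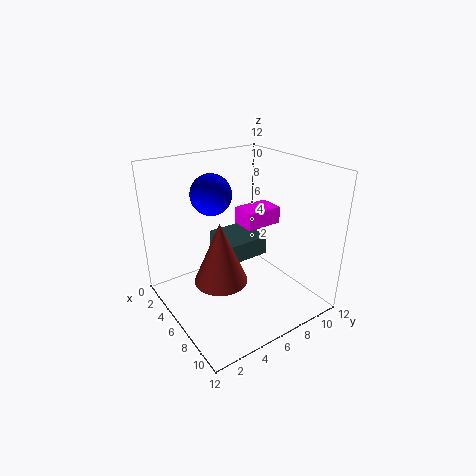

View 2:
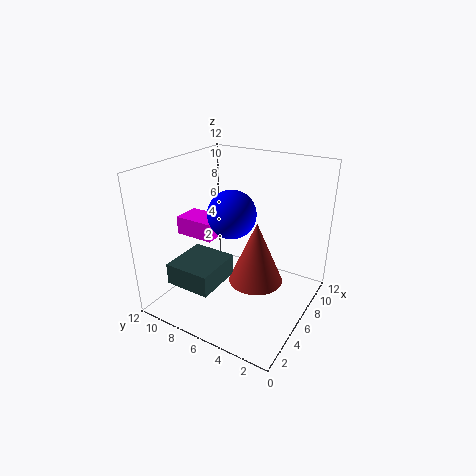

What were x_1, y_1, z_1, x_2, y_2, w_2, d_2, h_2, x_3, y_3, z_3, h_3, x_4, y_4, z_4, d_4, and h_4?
x_1 = 3.5
y_1 = 5
z_1 = 9.25
x_2 = 3.75
y_2 = 7.25
w_2 = 2.25
d_2 = 3.25
h_2 = 1.5
x_3 = 6
y_3 = 4.25
z_3 = 2.5
h_3 = 5.25
x_4 = 1.25
y_4 = 6
z_4 = 3
d_4 = 3.75
h_4 = 1.75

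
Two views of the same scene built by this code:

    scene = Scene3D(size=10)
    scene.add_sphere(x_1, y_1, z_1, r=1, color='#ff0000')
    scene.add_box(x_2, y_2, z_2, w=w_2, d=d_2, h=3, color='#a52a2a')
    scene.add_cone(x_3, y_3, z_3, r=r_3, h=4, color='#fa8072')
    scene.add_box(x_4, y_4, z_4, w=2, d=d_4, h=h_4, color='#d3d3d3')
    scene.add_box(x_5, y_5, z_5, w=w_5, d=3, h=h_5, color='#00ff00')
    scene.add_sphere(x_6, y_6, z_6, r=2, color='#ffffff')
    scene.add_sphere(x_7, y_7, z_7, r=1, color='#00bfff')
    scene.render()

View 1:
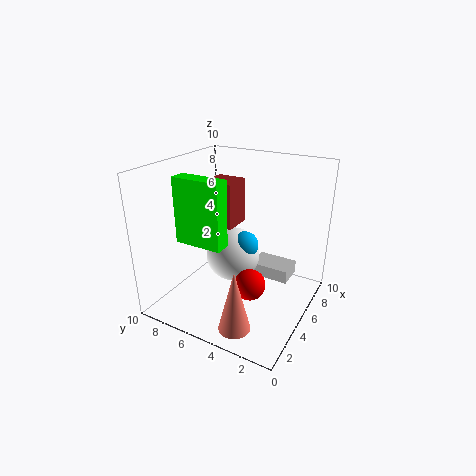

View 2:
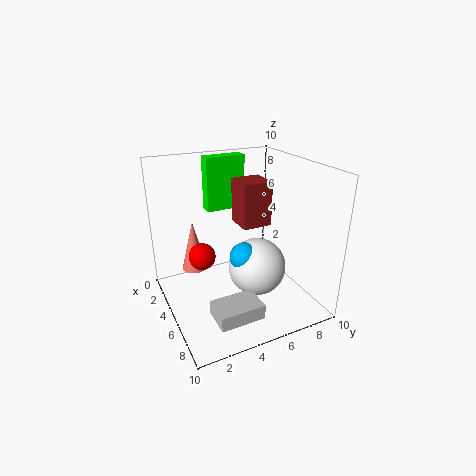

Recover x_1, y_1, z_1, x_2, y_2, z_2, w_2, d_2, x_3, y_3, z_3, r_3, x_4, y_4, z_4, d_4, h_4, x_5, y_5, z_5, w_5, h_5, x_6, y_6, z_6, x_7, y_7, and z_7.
x_1 = 3; y_1 = 3; z_1 = 3; x_2 = 4; y_2 = 5; z_2 = 6; w_2 = 2; d_2 = 2; x_3 = 1; y_3 = 3; z_3 = 1; r_3 = 1; x_4 = 7; y_4 = 2; z_4 = 1; d_4 = 3; h_4 = 1; x_5 = 1; y_5 = 4; z_5 = 6; w_5 = 1; h_5 = 4; x_6 = 6; y_6 = 6; z_6 = 3; x_7 = 6; y_7 = 5; z_7 = 4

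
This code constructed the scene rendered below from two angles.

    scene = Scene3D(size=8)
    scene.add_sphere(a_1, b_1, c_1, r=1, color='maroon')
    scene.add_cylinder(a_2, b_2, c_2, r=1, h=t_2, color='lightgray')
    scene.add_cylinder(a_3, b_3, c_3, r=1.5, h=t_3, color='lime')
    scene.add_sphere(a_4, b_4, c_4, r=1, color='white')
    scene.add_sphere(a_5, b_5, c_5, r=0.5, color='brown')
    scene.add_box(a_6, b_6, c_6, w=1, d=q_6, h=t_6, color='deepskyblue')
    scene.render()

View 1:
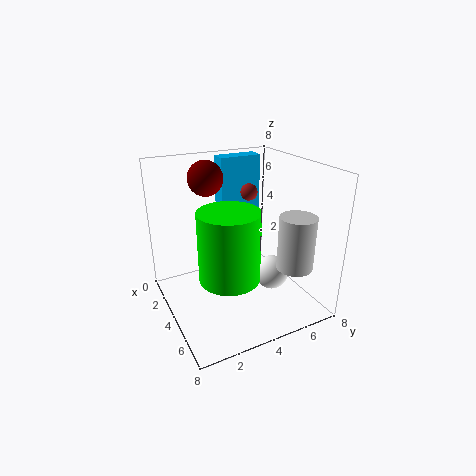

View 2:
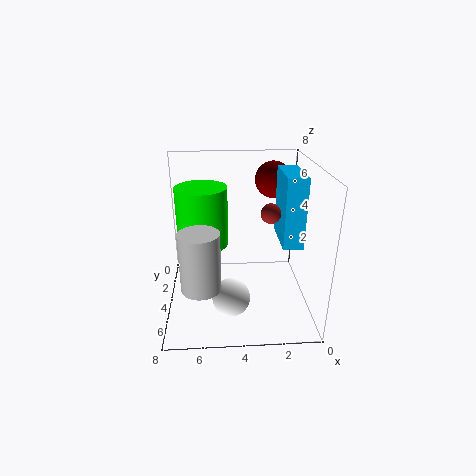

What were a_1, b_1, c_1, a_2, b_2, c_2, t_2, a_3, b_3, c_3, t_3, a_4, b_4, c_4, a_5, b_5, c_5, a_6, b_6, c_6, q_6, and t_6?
a_1 = 2; b_1 = 3; c_1 = 7; a_2 = 6; b_2 = 6.5; c_2 = 2.5; t_2 = 3; a_3 = 6; b_3 = 2.5; c_3 = 3; t_3 = 3.5; a_4 = 4.5; b_4 = 6; c_4 = 1.5; a_5 = 2.5; b_5 = 5.5; c_5 = 6; a_6 = 1; b_6 = 4; c_6 = 4.5; q_6 = 2.5; t_6 = 3.5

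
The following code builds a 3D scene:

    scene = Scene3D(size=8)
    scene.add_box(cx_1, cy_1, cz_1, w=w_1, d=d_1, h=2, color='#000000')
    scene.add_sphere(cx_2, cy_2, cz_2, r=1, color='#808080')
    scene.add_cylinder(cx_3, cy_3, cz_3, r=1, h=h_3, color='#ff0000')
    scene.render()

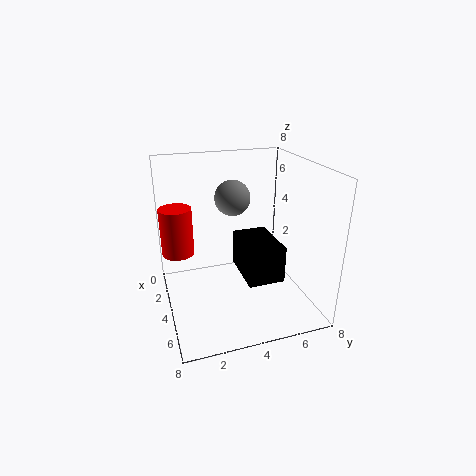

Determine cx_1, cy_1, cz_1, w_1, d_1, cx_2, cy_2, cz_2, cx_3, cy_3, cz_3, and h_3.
cx_1 = 3
cy_1 = 4
cz_1 = 2
w_1 = 3
d_1 = 2
cx_2 = 3
cy_2 = 4
cz_2 = 6
cx_3 = 1
cy_3 = 1
cz_3 = 2
h_3 = 3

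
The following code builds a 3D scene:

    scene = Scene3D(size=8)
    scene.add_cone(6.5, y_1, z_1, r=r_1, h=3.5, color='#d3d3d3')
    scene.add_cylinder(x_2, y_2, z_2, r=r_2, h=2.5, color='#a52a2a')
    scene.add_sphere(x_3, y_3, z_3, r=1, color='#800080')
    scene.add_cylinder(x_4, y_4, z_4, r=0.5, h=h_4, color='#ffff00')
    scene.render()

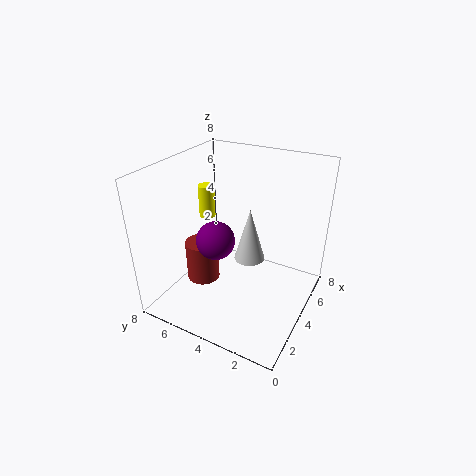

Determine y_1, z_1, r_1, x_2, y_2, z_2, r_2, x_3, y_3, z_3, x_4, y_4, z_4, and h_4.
y_1 = 4.5; z_1 = 1; r_1 = 1; x_2 = 4; y_2 = 6.5; z_2 = 0.5; r_2 = 1; x_3 = 2.5; y_3 = 4.5; z_3 = 4.5; x_4 = 5.5; y_4 = 7; z_4 = 4; h_4 = 2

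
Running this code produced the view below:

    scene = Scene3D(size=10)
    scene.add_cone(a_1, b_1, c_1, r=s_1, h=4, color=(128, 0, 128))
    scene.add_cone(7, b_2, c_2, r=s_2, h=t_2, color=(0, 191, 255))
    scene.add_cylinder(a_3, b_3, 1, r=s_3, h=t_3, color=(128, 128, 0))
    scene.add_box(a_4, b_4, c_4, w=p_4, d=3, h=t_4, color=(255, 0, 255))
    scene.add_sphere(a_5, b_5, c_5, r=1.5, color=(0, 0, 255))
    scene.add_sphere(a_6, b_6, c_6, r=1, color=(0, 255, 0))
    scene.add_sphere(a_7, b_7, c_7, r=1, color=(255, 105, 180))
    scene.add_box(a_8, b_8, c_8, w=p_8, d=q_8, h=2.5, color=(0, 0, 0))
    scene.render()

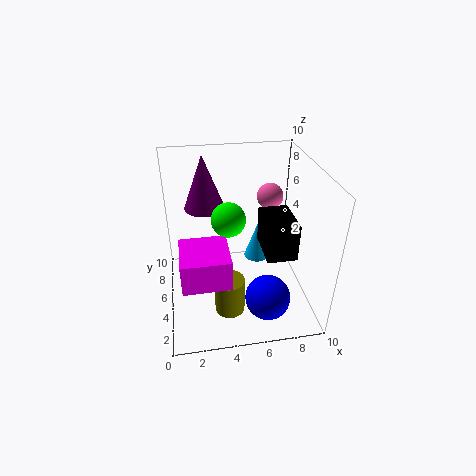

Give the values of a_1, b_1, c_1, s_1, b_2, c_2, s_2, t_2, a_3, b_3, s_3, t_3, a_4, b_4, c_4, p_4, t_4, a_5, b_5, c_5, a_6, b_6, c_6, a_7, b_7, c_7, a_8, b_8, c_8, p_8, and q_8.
a_1 = 3; b_1 = 8; c_1 = 6; s_1 = 1.5; b_2 = 7.5; c_2 = 1.5; s_2 = 1; t_2 = 3; a_3 = 4; b_3 = 2.5; s_3 = 1; t_3 = 2.5; a_4 = 1; b_4 = 1; c_4 = 4; p_4 = 3; t_4 = 2; a_5 = 6.5; b_5 = 2; c_5 = 2; a_6 = 4; b_6 = 2.5; c_6 = 8; a_7 = 8; b_7 = 8; c_7 = 6.5; a_8 = 6.5; b_8 = 2.5; c_8 = 4.5; p_8 = 2; q_8 = 3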